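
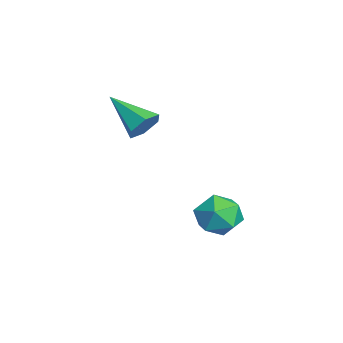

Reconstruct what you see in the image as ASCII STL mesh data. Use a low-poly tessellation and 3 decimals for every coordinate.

solid 
facet normal 0.616 0.607 -0.501
outer loop
vertex -1.732 1.351 1.34
vertex -2.26 1.348 0.687
vertex -2.341 1.928 1.29
endloop
endfacet
facet normal 0.096 0.186 0.978
outer loop
vertex -1.732 1.351 1.34
vertex -2.341 1.928 1.29
vertex -3.6 0.032 1.773
endloop
endfacet
facet normal 0.618 0.607 -0.501
outer loop
vertex -2.341 1.928 1.29
vertex -2.26 1.348 0.687
vertex -2.869 1.926 0.636
endloop
endfacet
facet normal -0.645 0.561 0.519
outer loop
vertex -2.341 1.928 1.29
vertex -2.869 1.926 0.636
vertex -3.6 0.032 1.773
endloop
endfacet
facet normal 0.618 0.607 -0.501
outer loop
vertex -2.869 1.926 0.636
vertex -2.26 1.348 0.687
vertex -2.788 1.346 0.033
endloop
endfacet
facet normal -0.937 0.181 -0.300
outer loop
vertex -2.869 1.926 0.636
vertex -2.788 1.346 0.033
vertex -3.6 0.032 1.773
endloop
endfacet
facet normal 0.618 0.607 -0.501
outer loop
vertex -2.788 1.346 0.033
vertex -2.26 1.348 0.687
vertex -2.18 0.769 0.084
endloop
endfacet
facet normal -0.488 -0.572 -0.660
outer loop
vertex -2.788 1.346 0.033
vertex -2.18 0.769 0.084
vertex -3.6 0.032 1.773
endloop
endfacet
facet normal 0.617 0.607 -0.501
outer loop
vertex -2.18 0.769 0.084
vertex -2.26 1.348 0.687
vertex -1.652 0.771 0.737
endloop
endfacet
facet normal 0.252 -0.947 -0.201
outer loop
vertex -2.18 0.769 0.084
vertex -1.652 0.771 0.737
vertex -3.6 0.032 1.773
endloop
endfacet
facet normal 0.617 0.607 -0.502
outer loop
vertex -1.652 0.771 0.737
vertex -2.26 1.348 0.687
vertex -1.732 1.351 1.34
endloop
endfacet
facet normal 0.544 -0.568 0.618
outer loop
vertex -1.652 0.771 0.737
vertex -1.732 1.351 1.34
vertex -3.6 0.032 1.773
endloop
endfacet
facet normal 0.331 0.128 0.935
outer loop
vertex 2.316 4.563 -1.385
vertex 1.782 3.674 -1.074
vertex 2.804 3.597 -1.425
endloop
endfacet
facet normal 0.799 0.385 0.462
outer loop
vertex 2.316 4.563 -1.385
vertex 2.804 3.597 -1.425
vertex 2.933 4.303 -2.236
endloop
endfacet
facet normal 0.468 0.881 0.070
outer loop
vertex 2.316 4.563 -1.385
vertex 2.933 4.303 -2.236
vertex 1.991 4.816 -2.387
endloop
endfacet
facet normal -0.205 0.931 0.302
outer loop
vertex 2.316 4.563 -1.385
vertex 1.991 4.816 -2.387
vertex 1.28 4.427 -1.669
endloop
endfacet
facet normal -0.290 0.467 0.835
outer loop
vertex 2.316 4.563 -1.385
vertex 1.28 4.427 -1.669
vertex 1.782 3.674 -1.074
endloop
endfacet
facet normal 0.988 -0.150 0.027
outer loop
vertex 2.933 4.303 -2.236
vertex 2.804 3.597 -1.425
vertex 2.78 3.253 -2.451
endloop
endfacet
facet normal 0.230 -0.564 0.793
outer loop
vertex 2.804 3.597 -1.425
vertex 1.782 3.674 -1.074
vertex 2.069 2.864 -1.733
endloop
endfacet
facet normal -0.774 -0.017 0.632
outer loop
vertex 1.782 3.674 -1.074
vertex 1.28 4.427 -1.669
vertex 1.127 3.377 -1.884
endloop
endfacet
facet normal -0.637 0.736 -0.232
outer loop
vertex 1.28 4.427 -1.669
vertex 1.991 4.816 -2.387
vertex 1.256 4.083 -2.695
endloop
endfacet
facet normal 0.453 0.654 -0.606
outer loop
vertex 1.991 4.816 -2.387
vertex 2.933 4.303 -2.236
vertex 2.278 4.006 -3.046
endloop
endfacet
facet normal 0.205 -0.931 -0.302
outer loop
vertex 1.744 3.117 -2.735
vertex 2.78 3.253 -2.451
vertex 2.069 2.864 -1.733
endloop
endfacet
facet normal -0.468 -0.881 -0.070
outer loop
vertex 1.744 3.117 -2.735
vertex 2.069 2.864 -1.733
vertex 1.127 3.377 -1.884
endloop
endfacet
facet normal -0.799 -0.385 -0.462
outer loop
vertex 1.744 3.117 -2.735
vertex 1.127 3.377 -1.884
vertex 1.256 4.083 -2.695
endloop
endfacet
facet normal -0.331 -0.128 -0.935
outer loop
vertex 1.744 3.117 -2.735
vertex 1.256 4.083 -2.695
vertex 2.278 4.006 -3.046
endloop
endfacet
facet normal 0.290 -0.467 -0.835
outer loop
vertex 1.744 3.117 -2.735
vertex 2.278 4.006 -3.046
vertex 2.78 3.253 -2.451
endloop
endfacet
facet normal 0.637 -0.736 0.232
outer loop
vertex 2.069 2.864 -1.733
vertex 2.78 3.253 -2.451
vertex 2.804 3.597 -1.425
endloop
endfacet
facet normal -0.453 -0.654 0.606
outer loop
vertex 1.127 3.377 -1.884
vertex 2.069 2.864 -1.733
vertex 1.782 3.674 -1.074
endloop
endfacet
facet normal -0.988 0.150 -0.027
outer loop
vertex 1.256 4.083 -2.695
vertex 1.127 3.377 -1.884
vertex 1.28 4.427 -1.669
endloop
endfacet
facet normal -0.230 0.564 -0.793
outer loop
vertex 2.278 4.006 -3.046
vertex 1.256 4.083 -2.695
vertex 1.991 4.816 -2.387
endloop
endfacet
facet normal 0.774 0.017 -0.632
outer loop
vertex 2.78 3.253 -2.451
vertex 2.278 4.006 -3.046
vertex 2.933 4.303 -2.236
endloop
endfacet

endsolid


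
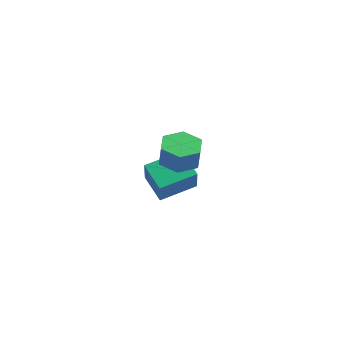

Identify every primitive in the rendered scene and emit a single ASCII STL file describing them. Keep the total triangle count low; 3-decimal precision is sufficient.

solid 
facet normal -0.217 0.098 -0.971
outer loop
vertex 2.196 -3.16 2.105
vertex 1.204 -3.399 2.303
vertex 1.516 -2.407 2.333
endloop
endfacet
facet normal 0.725 0.683 -0.094
outer loop
vertex 2.196 -3.16 2.105
vertex 1.516 -2.407 2.333
vertex 2.469 -3.283 3.318
endloop
endfacet
facet normal 0.725 0.683 -0.094
outer loop
vertex 2.469 -3.283 3.318
vertex 1.516 -2.407 2.333
vertex 1.789 -2.53 3.547
endloop
endfacet
facet normal 0.218 -0.098 0.971
outer loop
vertex 2.469 -3.283 3.318
vertex 1.789 -2.53 3.547
vertex 1.476 -3.521 3.517
endloop
endfacet
facet normal -0.218 0.098 -0.971
outer loop
vertex 1.516 -2.407 2.333
vertex 1.204 -3.399 2.303
vertex 0.524 -2.646 2.532
endloop
endfacet
facet normal -0.204 0.968 0.144
outer loop
vertex 1.516 -2.407 2.333
vertex 0.524 -2.646 2.532
vertex 1.789 -2.53 3.547
endloop
endfacet
facet normal -0.204 0.968 0.144
outer loop
vertex 1.789 -2.53 3.547
vertex 0.524 -2.646 2.532
vertex 0.796 -2.769 3.746
endloop
endfacet
facet normal 0.218 -0.098 0.971
outer loop
vertex 1.789 -2.53 3.547
vertex 0.796 -2.769 3.746
vertex 1.476 -3.521 3.517
endloop
endfacet
facet normal -0.218 0.098 -0.971
outer loop
vertex 0.524 -2.646 2.532
vertex 1.204 -3.399 2.303
vertex 0.211 -3.637 2.502
endloop
endfacet
facet normal -0.928 0.286 0.237
outer loop
vertex 0.524 -2.646 2.532
vertex 0.211 -3.637 2.502
vertex 0.796 -2.769 3.746
endloop
endfacet
facet normal -0.929 0.285 0.238
outer loop
vertex 0.796 -2.769 3.746
vertex 0.211 -3.637 2.502
vertex 0.484 -3.76 3.715
endloop
endfacet
facet normal 0.218 -0.099 0.971
outer loop
vertex 0.796 -2.769 3.746
vertex 0.484 -3.76 3.715
vertex 1.476 -3.521 3.517
endloop
endfacet
facet normal -0.218 0.098 -0.971
outer loop
vertex 0.211 -3.637 2.502
vertex 1.204 -3.399 2.303
vertex 0.891 -4.39 2.273
endloop
endfacet
facet normal -0.725 -0.683 0.094
outer loop
vertex 0.211 -3.637 2.502
vertex 0.891 -4.39 2.273
vertex 0.484 -3.76 3.715
endloop
endfacet
facet normal -0.725 -0.683 0.094
outer loop
vertex 0.484 -3.76 3.715
vertex 0.891 -4.39 2.273
vertex 1.164 -4.513 3.487
endloop
endfacet
facet normal 0.217 -0.098 0.971
outer loop
vertex 0.484 -3.76 3.715
vertex 1.164 -4.513 3.487
vertex 1.476 -3.521 3.517
endloop
endfacet
facet normal -0.218 0.098 -0.971
outer loop
vertex 0.891 -4.39 2.273
vertex 1.204 -3.399 2.303
vertex 1.884 -4.151 2.074
endloop
endfacet
facet normal 0.204 -0.968 -0.144
outer loop
vertex 0.891 -4.39 2.273
vertex 1.884 -4.151 2.074
vertex 1.164 -4.513 3.487
endloop
endfacet
facet normal 0.204 -0.968 -0.144
outer loop
vertex 1.164 -4.513 3.487
vertex 1.884 -4.151 2.074
vertex 2.156 -4.274 3.288
endloop
endfacet
facet normal 0.218 -0.098 0.971
outer loop
vertex 1.164 -4.513 3.487
vertex 2.156 -4.274 3.288
vertex 1.476 -3.521 3.517
endloop
endfacet
facet normal -0.218 0.099 -0.971
outer loop
vertex 1.884 -4.151 2.074
vertex 1.204 -3.399 2.303
vertex 2.196 -3.16 2.105
endloop
endfacet
facet normal 0.929 -0.285 -0.237
outer loop
vertex 1.884 -4.151 2.074
vertex 2.196 -3.16 2.105
vertex 2.156 -4.274 3.288
endloop
endfacet
facet normal 0.928 -0.286 -0.238
outer loop
vertex 2.156 -4.274 3.288
vertex 2.196 -3.16 2.105
vertex 2.469 -3.283 3.318
endloop
endfacet
facet normal 0.218 -0.098 0.971
outer loop
vertex 2.156 -4.274 3.288
vertex 2.469 -3.283 3.318
vertex 1.476 -3.521 3.517
endloop
endfacet
facet normal -0.429 0.402 -0.809
outer loop
vertex -5.004 0.022 -3.466
vertex -4.293 1.906 -2.906
vertex -3.581 -0.25 -4.356
endloop
endfacet
facet normal -0.340 -0.902 -0.268
outer loop
vertex -2.667 -1.106 -2.634
vertex -5.004 0.022 -3.466
vertex -3.581 -0.25 -4.356
endloop
endfacet
facet normal -0.429 0.402 -0.809
outer loop
vertex -3.581 -0.25 -4.356
vertex -4.293 1.906 -2.906
vertex -2.871 1.634 -3.796
endloop
endfacet
facet normal 0.837 -0.160 -0.524
outer loop
vertex -2.871 1.634 -3.796
vertex -2.667 -1.106 -2.634
vertex -3.581 -0.25 -4.356
endloop
endfacet
facet normal -0.837 0.160 0.524
outer loop
vertex -5.004 0.022 -3.466
vertex -3.379 1.05 -1.184
vertex -4.293 1.906 -2.906
endloop
endfacet
facet normal -0.340 -0.902 -0.268
outer loop
vertex -4.089 -0.834 -1.744
vertex -5.004 0.022 -3.466
vertex -2.667 -1.106 -2.634
endloop
endfacet
facet normal -0.837 0.160 0.524
outer loop
vertex -4.089 -0.834 -1.744
vertex -3.379 1.05 -1.184
vertex -5.004 0.022 -3.466
endloop
endfacet
facet normal 0.340 0.902 0.268
outer loop
vertex -4.293 1.906 -2.906
vertex -3.379 1.05 -1.184
vertex -2.871 1.634 -3.796
endloop
endfacet
facet normal 0.837 -0.160 -0.524
outer loop
vertex -1.956 0.778 -2.074
vertex -2.667 -1.106 -2.634
vertex -2.871 1.634 -3.796
endloop
endfacet
facet normal 0.340 0.902 0.268
outer loop
vertex -2.871 1.634 -3.796
vertex -3.379 1.05 -1.184
vertex -1.956 0.778 -2.074
endloop
endfacet
facet normal 0.429 -0.402 0.809
outer loop
vertex -1.956 0.778 -2.074
vertex -4.089 -0.834 -1.744
vertex -2.667 -1.106 -2.634
endloop
endfacet
facet normal 0.429 -0.402 0.809
outer loop
vertex -3.379 1.05 -1.184
vertex -4.089 -0.834 -1.744
vertex -1.956 0.778 -2.074
endloop
endfacet

endsolid


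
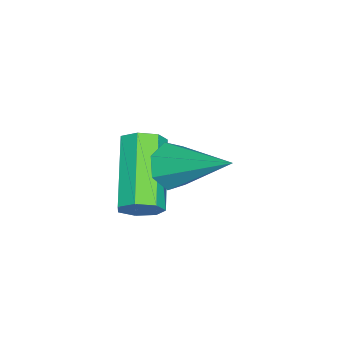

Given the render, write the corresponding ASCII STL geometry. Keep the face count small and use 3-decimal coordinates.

solid 
facet normal 0.822 0.233 -0.519
outer loop
vertex 2.218 0.314 -3.514
vertex 1.897 0.346 -4.008
vertex 2.02 0.774 -3.621
endloop
endfacet
facet normal 0.418 0.373 0.829
outer loop
vertex 2.218 0.314 -3.514
vertex 2.02 0.774 -3.621
vertex 0.484 -0.178 -2.418
endloop
endfacet
facet normal 0.418 0.373 0.829
outer loop
vertex 0.484 -0.178 -2.418
vertex 2.02 0.774 -3.621
vertex 0.286 0.282 -2.525
endloop
endfacet
facet normal -0.822 -0.233 0.519
outer loop
vertex 0.484 -0.178 -2.418
vertex 0.286 0.282 -2.525
vertex 0.163 -0.146 -2.912
endloop
endfacet
facet normal 0.822 0.234 -0.520
outer loop
vertex 2.02 0.774 -3.621
vertex 1.897 0.346 -4.008
vertex 1.729 0.912 -4.019
endloop
endfacet
facet normal -0.041 0.934 0.354
outer loop
vertex 2.02 0.774 -3.621
vertex 1.729 0.912 -4.019
vertex 0.286 0.282 -2.525
endloop
endfacet
facet normal -0.043 0.935 0.353
outer loop
vertex 0.286 0.282 -2.525
vertex 1.729 0.912 -4.019
vertex -0.005 0.419 -2.923
endloop
endfacet
facet normal -0.821 -0.234 0.520
outer loop
vertex 0.286 0.282 -2.525
vertex -0.005 0.419 -2.923
vertex 0.163 -0.146 -2.912
endloop
endfacet
facet normal 0.822 0.234 -0.519
outer loop
vertex 1.729 0.912 -4.019
vertex 1.897 0.346 -4.008
vertex 1.565 0.624 -4.409
endloop
endfacet
facet normal -0.470 0.793 -0.388
outer loop
vertex 1.729 0.912 -4.019
vertex 1.565 0.624 -4.409
vertex -0.005 0.419 -2.923
endloop
endfacet
facet normal -0.470 0.793 -0.388
outer loop
vertex -0.005 0.419 -2.923
vertex 1.565 0.624 -4.409
vertex -0.169 0.131 -3.313
endloop
endfacet
facet normal -0.822 -0.234 0.519
outer loop
vertex -0.005 0.419 -2.923
vertex -0.169 0.131 -3.313
vertex 0.163 -0.146 -2.912
endloop
endfacet
facet normal 0.822 0.234 -0.519
outer loop
vertex 1.565 0.624 -4.409
vertex 1.897 0.346 -4.008
vertex 1.651 0.127 -4.497
endloop
endfacet
facet normal -0.544 0.054 -0.837
outer loop
vertex 1.565 0.624 -4.409
vertex 1.651 0.127 -4.497
vertex -0.169 0.131 -3.313
endloop
endfacet
facet normal -0.544 0.055 -0.837
outer loop
vertex -0.169 0.131 -3.313
vertex 1.651 0.127 -4.497
vertex -0.084 -0.366 -3.401
endloop
endfacet
facet normal -0.822 -0.233 0.520
outer loop
vertex -0.169 0.131 -3.313
vertex -0.084 -0.366 -3.401
vertex 0.163 -0.146 -2.912
endloop
endfacet
facet normal 0.822 0.234 -0.519
outer loop
vertex 1.651 0.127 -4.497
vertex 1.897 0.346 -4.008
vertex 1.922 -0.205 -4.217
endloop
endfacet
facet normal -0.209 -0.725 -0.657
outer loop
vertex 1.651 0.127 -4.497
vertex 1.922 -0.205 -4.217
vertex -0.084 -0.366 -3.401
endloop
endfacet
facet normal -0.209 -0.725 -0.657
outer loop
vertex -0.084 -0.366 -3.401
vertex 1.922 -0.205 -4.217
vertex 0.188 -0.698 -3.121
endloop
endfacet
facet normal -0.821 -0.234 0.520
outer loop
vertex -0.084 -0.366 -3.401
vertex 0.188 -0.698 -3.121
vertex 0.163 -0.146 -2.912
endloop
endfacet
facet normal 0.822 0.234 -0.520
outer loop
vertex 1.922 -0.205 -4.217
vertex 1.897 0.346 -4.008
vertex 2.175 -0.121 -3.779
endloop
endfacet
facet normal 0.285 -0.958 0.019
outer loop
vertex 1.922 -0.205 -4.217
vertex 2.175 -0.121 -3.779
vertex 0.188 -0.698 -3.121
endloop
endfacet
facet normal 0.285 -0.958 0.020
outer loop
vertex 0.188 -0.698 -3.121
vertex 2.175 -0.121 -3.779
vertex 0.44 -0.614 -2.683
endloop
endfacet
facet normal -0.823 -0.233 0.518
outer loop
vertex 0.188 -0.698 -3.121
vertex 0.44 -0.614 -2.683
vertex 0.163 -0.146 -2.912
endloop
endfacet
facet normal 0.822 0.235 -0.519
outer loop
vertex 2.175 -0.121 -3.779
vertex 1.897 0.346 -4.008
vertex 2.218 0.314 -3.514
endloop
endfacet
facet normal 0.563 -0.470 0.680
outer loop
vertex 2.175 -0.121 -3.779
vertex 2.218 0.314 -3.514
vertex 0.44 -0.614 -2.683
endloop
endfacet
facet normal 0.563 -0.470 0.680
outer loop
vertex 0.44 -0.614 -2.683
vertex 2.218 0.314 -3.514
vertex 0.484 -0.178 -2.418
endloop
endfacet
facet normal -0.822 -0.233 0.519
outer loop
vertex 0.44 -0.614 -2.683
vertex 0.484 -0.178 -2.418
vertex 0.163 -0.146 -2.912
endloop
endfacet
facet normal -0.301 -0.808 -0.506
outer loop
vertex 3.036 1.365 -2.028
vertex 2.535 1.287 -1.605
vertex 2.55 1.633 -2.167
endloop
endfacet
facet normal 0.502 0.575 -0.646
outer loop
vertex 3.036 1.365 -2.028
vertex 2.55 1.633 -2.167
vertex 3.125 2.873 -0.615
endloop
endfacet
facet normal -0.301 -0.808 -0.506
outer loop
vertex 2.55 1.633 -2.167
vertex 2.535 1.287 -1.605
vertex 2.052 1.641 -1.883
endloop
endfacet
facet normal -0.289 0.797 -0.530
outer loop
vertex 2.55 1.633 -2.167
vertex 2.052 1.641 -1.883
vertex 3.125 2.873 -0.615
endloop
endfacet
facet normal -0.301 -0.808 -0.506
outer loop
vertex 2.052 1.641 -1.883
vertex 2.535 1.287 -1.605
vertex 1.919 1.382 -1.39
endloop
endfacet
facet normal -0.798 0.595 0.097
outer loop
vertex 2.052 1.641 -1.883
vertex 1.919 1.382 -1.39
vertex 3.125 2.873 -0.615
endloop
endfacet
facet normal -0.301 -0.808 -0.506
outer loop
vertex 1.919 1.382 -1.39
vertex 2.535 1.287 -1.605
vertex 2.249 1.052 -1.059
endloop
endfacet
facet normal -0.639 0.122 0.759
outer loop
vertex 1.919 1.382 -1.39
vertex 2.249 1.052 -1.059
vertex 3.125 2.873 -0.615
endloop
endfacet
facet normal -0.300 -0.809 -0.505
outer loop
vertex 2.249 1.052 -1.059
vertex 2.535 1.287 -1.605
vertex 2.796 0.899 -1.139
endloop
endfacet
facet normal 0.066 -0.266 0.962
outer loop
vertex 2.249 1.052 -1.059
vertex 2.796 0.899 -1.139
vertex 3.125 2.873 -0.615
endloop
endfacet
facet normal -0.299 -0.809 -0.506
outer loop
vertex 2.796 0.899 -1.139
vertex 2.535 1.287 -1.605
vertex 3.146 1.039 -1.57
endloop
endfacet
facet normal 0.788 -0.277 0.550
outer loop
vertex 2.796 0.899 -1.139
vertex 3.146 1.039 -1.57
vertex 3.125 2.873 -0.615
endloop
endfacet
facet normal -0.300 -0.810 -0.504
outer loop
vertex 3.146 1.039 -1.57
vertex 2.535 1.287 -1.605
vertex 3.036 1.365 -2.028
endloop
endfacet
facet normal 0.981 0.098 -0.166
outer loop
vertex 3.146 1.039 -1.57
vertex 3.036 1.365 -2.028
vertex 3.125 2.873 -0.615
endloop
endfacet

endsolid


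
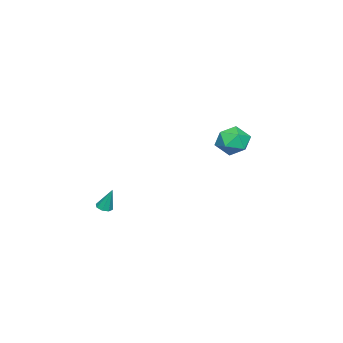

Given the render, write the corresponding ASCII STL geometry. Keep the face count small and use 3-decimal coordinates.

solid 
facet normal -0.019 -0.350 -0.937
outer loop
vertex 4.433 -0.968 -1.436
vertex 3.946 -1.07 -1.388
vertex 4.211 -0.675 -1.541
endloop
endfacet
facet normal 0.783 0.618 0.070
outer loop
vertex 4.433 -0.968 -1.436
vertex 4.211 -0.675 -1.541
vertex 3.974 -0.55 0.008
endloop
endfacet
facet normal -0.020 -0.349 -0.937
outer loop
vertex 4.211 -0.675 -1.541
vertex 3.946 -1.07 -1.388
vertex 3.833 -0.613 -1.556
endloop
endfacet
facet normal 0.164 0.985 -0.054
outer loop
vertex 4.211 -0.675 -1.541
vertex 3.833 -0.613 -1.556
vertex 3.974 -0.55 0.008
endloop
endfacet
facet normal -0.018 -0.349 -0.937
outer loop
vertex 3.833 -0.613 -1.556
vertex 3.946 -1.07 -1.388
vertex 3.522 -0.82 -1.473
endloop
endfacet
facet normal -0.551 0.834 0.016
outer loop
vertex 3.833 -0.613 -1.556
vertex 3.522 -0.82 -1.473
vertex 3.974 -0.55 0.008
endloop
endfacet
facet normal -0.018 -0.350 -0.937
outer loop
vertex 3.522 -0.82 -1.473
vertex 3.946 -1.07 -1.388
vertex 3.459 -1.173 -1.34
endloop
endfacet
facet normal -0.936 0.257 0.239
outer loop
vertex 3.522 -0.82 -1.473
vertex 3.459 -1.173 -1.34
vertex 3.974 -0.55 0.008
endloop
endfacet
facet normal -0.018 -0.350 -0.937
outer loop
vertex 3.459 -1.173 -1.34
vertex 3.946 -1.07 -1.388
vertex 3.682 -1.466 -1.235
endloop
endfacet
facet normal -0.771 -0.413 0.485
outer loop
vertex 3.459 -1.173 -1.34
vertex 3.682 -1.466 -1.235
vertex 3.974 -0.55 0.008
endloop
endfacet
facet normal -0.019 -0.349 -0.937
outer loop
vertex 3.682 -1.466 -1.235
vertex 3.946 -1.07 -1.388
vertex 4.059 -1.527 -1.22
endloop
endfacet
facet normal -0.150 -0.779 0.609
outer loop
vertex 3.682 -1.466 -1.235
vertex 4.059 -1.527 -1.22
vertex 3.974 -0.55 0.008
endloop
endfacet
facet normal -0.019 -0.349 -0.937
outer loop
vertex 4.059 -1.527 -1.22
vertex 3.946 -1.07 -1.388
vertex 4.371 -1.321 -1.303
endloop
endfacet
facet normal 0.559 -0.629 0.540
outer loop
vertex 4.059 -1.527 -1.22
vertex 4.371 -1.321 -1.303
vertex 3.974 -0.55 0.008
endloop
endfacet
facet normal -0.019 -0.350 -0.937
outer loop
vertex 4.371 -1.321 -1.303
vertex 3.946 -1.07 -1.388
vertex 4.433 -0.968 -1.436
endloop
endfacet
facet normal 0.948 -0.048 0.315
outer loop
vertex 4.371 -1.321 -1.303
vertex 4.433 -0.968 -1.436
vertex 3.974 -0.55 0.008
endloop
endfacet
facet normal -0.170 0.574 0.801
outer loop
vertex -4.268 4.066 1.763
vertex -4.249 3.145 2.427
vertex -3.29 3.717 2.221
endloop
endfacet
facet normal 0.192 0.934 0.302
outer loop
vertex -4.268 4.066 1.763
vertex -3.29 3.717 2.221
vertex -3.317 4.071 1.143
endloop
endfacet
facet normal -0.197 0.935 -0.295
outer loop
vertex -4.268 4.066 1.763
vertex -3.317 4.071 1.143
vertex -4.294 3.719 0.682
endloop
endfacet
facet normal -0.800 0.576 -0.166
outer loop
vertex -4.268 4.066 1.763
vertex -4.294 3.719 0.682
vertex -4.87 3.147 1.476
endloop
endfacet
facet normal -0.783 0.353 0.512
outer loop
vertex -4.268 4.066 1.763
vertex -4.87 3.147 1.476
vertex -4.249 3.145 2.427
endloop
endfacet
facet normal 0.797 0.579 0.170
outer loop
vertex -3.317 4.071 1.143
vertex -3.29 3.717 2.221
vertex -2.71 3.153 1.424
endloop
endfacet
facet normal 0.211 -0.002 0.977
outer loop
vertex -3.29 3.717 2.221
vertex -4.249 3.145 2.427
vertex -3.286 2.581 2.218
endloop
endfacet
facet normal -0.781 -0.361 0.509
outer loop
vertex -4.249 3.145 2.427
vertex -4.87 3.147 1.476
vertex -4.263 2.229 1.757
endloop
endfacet
facet normal -0.809 -0.001 -0.588
outer loop
vertex -4.87 3.147 1.476
vertex -4.294 3.719 0.682
vertex -4.29 2.583 0.679
endloop
endfacet
facet normal 0.167 0.580 -0.797
outer loop
vertex -4.294 3.719 0.682
vertex -3.317 4.071 1.143
vertex -3.331 3.155 0.473
endloop
endfacet
facet normal 0.800 -0.576 0.166
outer loop
vertex -3.312 2.234 1.137
vertex -2.71 3.153 1.424
vertex -3.286 2.581 2.218
endloop
endfacet
facet normal 0.197 -0.935 0.295
outer loop
vertex -3.312 2.234 1.137
vertex -3.286 2.581 2.218
vertex -4.263 2.229 1.757
endloop
endfacet
facet normal -0.192 -0.934 -0.302
outer loop
vertex -3.312 2.234 1.137
vertex -4.263 2.229 1.757
vertex -4.29 2.583 0.679
endloop
endfacet
facet normal 0.170 -0.574 -0.801
outer loop
vertex -3.312 2.234 1.137
vertex -4.29 2.583 0.679
vertex -3.331 3.155 0.473
endloop
endfacet
facet normal 0.783 -0.353 -0.512
outer loop
vertex -3.312 2.234 1.137
vertex -3.331 3.155 0.473
vertex -2.71 3.153 1.424
endloop
endfacet
facet normal 0.809 0.001 0.588
outer loop
vertex -3.286 2.581 2.218
vertex -2.71 3.153 1.424
vertex -3.29 3.717 2.221
endloop
endfacet
facet normal -0.167 -0.580 0.797
outer loop
vertex -4.263 2.229 1.757
vertex -3.286 2.581 2.218
vertex -4.249 3.145 2.427
endloop
endfacet
facet normal -0.797 -0.579 -0.170
outer loop
vertex -4.29 2.583 0.679
vertex -4.263 2.229 1.757
vertex -4.87 3.147 1.476
endloop
endfacet
facet normal -0.211 0.002 -0.977
outer loop
vertex -3.331 3.155 0.473
vertex -4.29 2.583 0.679
vertex -4.294 3.719 0.682
endloop
endfacet
facet normal 0.781 0.361 -0.509
outer loop
vertex -2.71 3.153 1.424
vertex -3.331 3.155 0.473
vertex -3.317 4.071 1.143
endloop
endfacet

endsolid


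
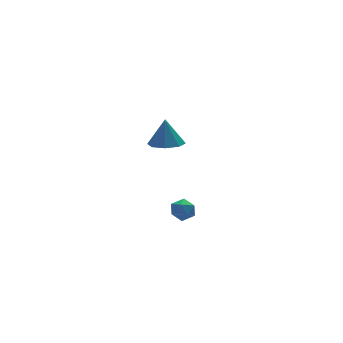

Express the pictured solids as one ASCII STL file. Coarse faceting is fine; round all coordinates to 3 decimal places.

solid 
facet normal -0.288 0.283 0.915
outer loop
vertex -0.846 -2.912 1.418
vertex -0.62 -3.558 1.689
vertex -0.155 -2.988 1.659
endloop
endfacet
facet normal -0.090 0.846 0.525
outer loop
vertex -0.846 -2.912 1.418
vertex -0.155 -2.988 1.659
vertex -0.289 -2.617 1.038
endloop
endfacet
facet normal -0.499 0.865 -0.060
outer loop
vertex -0.846 -2.912 1.418
vertex -0.289 -2.617 1.038
vertex -0.837 -2.958 0.684
endloop
endfacet
facet normal -0.950 0.312 -0.031
outer loop
vertex -0.846 -2.912 1.418
vertex -0.837 -2.958 0.684
vertex -1.041 -3.539 1.086
endloop
endfacet
facet normal -0.820 -0.047 0.571
outer loop
vertex -0.846 -2.912 1.418
vertex -1.041 -3.539 1.086
vertex -0.62 -3.558 1.689
endloop
endfacet
facet normal 0.586 0.745 0.319
outer loop
vertex -0.289 -2.617 1.038
vertex -0.155 -2.988 1.659
vertex 0.281 -3.081 1.074
endloop
endfacet
facet normal 0.265 -0.167 0.950
outer loop
vertex -0.155 -2.988 1.659
vertex -0.62 -3.558 1.689
vertex 0.077 -3.662 1.476
endloop
endfacet
facet normal -0.595 -0.701 0.393
outer loop
vertex -0.62 -3.558 1.689
vertex -1.041 -3.539 1.086
vertex -0.471 -4.003 1.122
endloop
endfacet
facet normal -0.805 -0.119 -0.581
outer loop
vertex -1.041 -3.539 1.086
vertex -0.837 -2.958 0.684
vertex -0.605 -3.632 0.501
endloop
endfacet
facet normal -0.076 0.775 -0.628
outer loop
vertex -0.837 -2.958 0.684
vertex -0.289 -2.617 1.038
vertex -0.14 -3.062 0.471
endloop
endfacet
facet normal 0.950 -0.312 0.031
outer loop
vertex 0.086 -3.708 0.742
vertex 0.281 -3.081 1.074
vertex 0.077 -3.662 1.476
endloop
endfacet
facet normal 0.499 -0.865 0.060
outer loop
vertex 0.086 -3.708 0.742
vertex 0.077 -3.662 1.476
vertex -0.471 -4.003 1.122
endloop
endfacet
facet normal 0.090 -0.846 -0.525
outer loop
vertex 0.086 -3.708 0.742
vertex -0.471 -4.003 1.122
vertex -0.605 -3.632 0.501
endloop
endfacet
facet normal 0.288 -0.283 -0.915
outer loop
vertex 0.086 -3.708 0.742
vertex -0.605 -3.632 0.501
vertex -0.14 -3.062 0.471
endloop
endfacet
facet normal 0.820 0.047 -0.571
outer loop
vertex 0.086 -3.708 0.742
vertex -0.14 -3.062 0.471
vertex 0.281 -3.081 1.074
endloop
endfacet
facet normal 0.805 0.119 0.581
outer loop
vertex 0.077 -3.662 1.476
vertex 0.281 -3.081 1.074
vertex -0.155 -2.988 1.659
endloop
endfacet
facet normal 0.076 -0.775 0.628
outer loop
vertex -0.471 -4.003 1.122
vertex 0.077 -3.662 1.476
vertex -0.62 -3.558 1.689
endloop
endfacet
facet normal -0.586 -0.745 -0.319
outer loop
vertex -0.605 -3.632 0.501
vertex -0.471 -4.003 1.122
vertex -1.041 -3.539 1.086
endloop
endfacet
facet normal -0.265 0.167 -0.950
outer loop
vertex -0.14 -3.062 0.471
vertex -0.605 -3.632 0.501
vertex -0.837 -2.958 0.684
endloop
endfacet
facet normal 0.595 0.701 -0.393
outer loop
vertex 0.281 -3.081 1.074
vertex -0.14 -3.062 0.471
vertex -0.289 -2.617 1.038
endloop
endfacet
facet normal -0.073 -0.232 -0.970
outer loop
vertex 2.786 4.659 1.19
vertex 2.268 3.791 1.436
vertex 1.999 4.772 1.222
endloop
endfacet
facet normal 0.148 0.953 0.264
outer loop
vertex 2.786 4.659 1.19
vertex 1.999 4.772 1.222
vertex 2.392 4.189 3.104
endloop
endfacet
facet normal -0.071 -0.231 -0.970
outer loop
vertex 1.999 4.772 1.222
vertex 2.268 3.791 1.436
vertex 1.369 4.311 1.378
endloop
endfacet
facet normal -0.495 0.795 0.350
outer loop
vertex 1.999 4.772 1.222
vertex 1.369 4.311 1.378
vertex 2.392 4.189 3.104
endloop
endfacet
facet normal -0.071 -0.231 -0.970
outer loop
vertex 1.369 4.311 1.378
vertex 2.268 3.791 1.436
vertex 1.267 3.545 1.568
endloop
endfacet
facet normal -0.828 0.236 0.508
outer loop
vertex 1.369 4.311 1.378
vertex 1.267 3.545 1.568
vertex 2.392 4.189 3.104
endloop
endfacet
facet normal -0.071 -0.232 -0.970
outer loop
vertex 1.267 3.545 1.568
vertex 2.268 3.791 1.436
vertex 1.751 2.923 1.681
endloop
endfacet
facet normal -0.656 -0.393 0.645
outer loop
vertex 1.267 3.545 1.568
vertex 1.751 2.923 1.681
vertex 2.392 4.189 3.104
endloop
endfacet
facet normal -0.071 -0.231 -0.970
outer loop
vertex 1.751 2.923 1.681
vertex 2.268 3.791 1.436
vertex 2.538 2.81 1.65
endloop
endfacet
facet normal -0.078 -0.727 0.682
outer loop
vertex 1.751 2.923 1.681
vertex 2.538 2.81 1.65
vertex 2.392 4.189 3.104
endloop
endfacet
facet normal -0.072 -0.232 -0.970
outer loop
vertex 2.538 2.81 1.65
vertex 2.268 3.791 1.436
vertex 3.167 3.271 1.493
endloop
endfacet
facet normal 0.566 -0.569 0.597
outer loop
vertex 2.538 2.81 1.65
vertex 3.167 3.271 1.493
vertex 2.392 4.189 3.104
endloop
endfacet
facet normal -0.072 -0.231 -0.970
outer loop
vertex 3.167 3.271 1.493
vertex 2.268 3.791 1.436
vertex 3.27 4.037 1.303
endloop
endfacet
facet normal 0.898 -0.012 0.439
outer loop
vertex 3.167 3.271 1.493
vertex 3.27 4.037 1.303
vertex 2.392 4.189 3.104
endloop
endfacet
facet normal -0.072 -0.232 -0.970
outer loop
vertex 3.27 4.037 1.303
vertex 2.268 3.791 1.436
vertex 2.786 4.659 1.19
endloop
endfacet
facet normal 0.725 0.619 0.301
outer loop
vertex 3.27 4.037 1.303
vertex 2.786 4.659 1.19
vertex 2.392 4.189 3.104
endloop
endfacet

endsolid


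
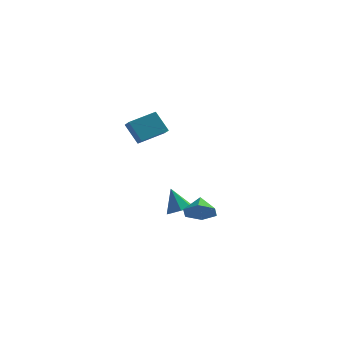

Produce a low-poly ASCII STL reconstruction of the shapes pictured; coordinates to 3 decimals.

solid 
facet normal -0.540 0.195 0.819
outer loop
vertex 0.433 -4.069 4.477
vertex 1.704 -2.91 5.039
vertex -0.022 -3.341 4.004
endloop
endfacet
facet normal -0.702 -0.641 -0.310
outer loop
vertex 0.836 -3.65 2.701
vertex 0.433 -4.069 4.477
vertex -0.022 -3.341 4.004
endloop
endfacet
facet normal -0.540 0.195 0.819
outer loop
vertex -0.022 -3.341 4.004
vertex 1.704 -2.91 5.039
vertex 1.249 -2.182 4.566
endloop
endfacet
facet normal -0.464 0.743 -0.482
outer loop
vertex 1.249 -2.182 4.566
vertex 0.836 -3.65 2.701
vertex -0.022 -3.341 4.004
endloop
endfacet
facet normal 0.464 -0.743 0.482
outer loop
vertex 0.433 -4.069 4.477
vertex 2.562 -3.219 3.736
vertex 1.704 -2.91 5.039
endloop
endfacet
facet normal -0.702 -0.641 -0.310
outer loop
vertex 1.291 -4.378 3.174
vertex 0.433 -4.069 4.477
vertex 0.836 -3.65 2.701
endloop
endfacet
facet normal 0.464 -0.743 0.482
outer loop
vertex 1.291 -4.378 3.174
vertex 2.562 -3.219 3.736
vertex 0.433 -4.069 4.477
endloop
endfacet
facet normal 0.702 0.641 0.310
outer loop
vertex 1.704 -2.91 5.039
vertex 2.562 -3.219 3.736
vertex 1.249 -2.182 4.566
endloop
endfacet
facet normal -0.464 0.743 -0.482
outer loop
vertex 2.107 -2.491 3.263
vertex 0.836 -3.65 2.701
vertex 1.249 -2.182 4.566
endloop
endfacet
facet normal 0.702 0.641 0.310
outer loop
vertex 1.249 -2.182 4.566
vertex 2.562 -3.219 3.736
vertex 2.107 -2.491 3.263
endloop
endfacet
facet normal 0.540 -0.195 -0.819
outer loop
vertex 2.107 -2.491 3.263
vertex 1.291 -4.378 3.174
vertex 0.836 -3.65 2.701
endloop
endfacet
facet normal 0.540 -0.195 -0.819
outer loop
vertex 2.562 -3.219 3.736
vertex 1.291 -4.378 3.174
vertex 2.107 -2.491 3.263
endloop
endfacet
facet normal 0.408 -0.234 -0.883
outer loop
vertex 2.782 1.885 -4.222
vertex 2.059 1.368 -4.419
vertex 2.189 2.252 -4.593
endloop
endfacet
facet normal 0.306 0.874 0.377
outer loop
vertex 2.782 1.885 -4.222
vertex 2.189 2.252 -4.593
vertex 1.321 1.792 -2.821
endloop
endfacet
facet normal 0.407 -0.234 -0.883
outer loop
vertex 2.189 2.252 -4.593
vertex 2.059 1.368 -4.419
vertex 1.498 1.954 -4.833
endloop
endfacet
facet normal -0.407 0.913 0.038
outer loop
vertex 2.189 2.252 -4.593
vertex 1.498 1.954 -4.833
vertex 1.321 1.792 -2.821
endloop
endfacet
facet normal 0.407 -0.234 -0.883
outer loop
vertex 1.498 1.954 -4.833
vertex 2.059 1.368 -4.419
vertex 1.229 1.215 -4.761
endloop
endfacet
facet normal -0.940 0.337 -0.056
outer loop
vertex 1.498 1.954 -4.833
vertex 1.229 1.215 -4.761
vertex 1.321 1.792 -2.821
endloop
endfacet
facet normal 0.407 -0.234 -0.883
outer loop
vertex 1.229 1.215 -4.761
vertex 2.059 1.368 -4.419
vertex 1.585 0.592 -4.432
endloop
endfacet
facet normal -0.891 -0.421 0.167
outer loop
vertex 1.229 1.215 -4.761
vertex 1.585 0.592 -4.432
vertex 1.321 1.792 -2.821
endloop
endfacet
facet normal 0.407 -0.234 -0.883
outer loop
vertex 1.585 0.592 -4.432
vertex 2.059 1.368 -4.419
vertex 2.297 0.553 -4.093
endloop
endfacet
facet normal -0.299 -0.788 0.538
outer loop
vertex 1.585 0.592 -4.432
vertex 2.297 0.553 -4.093
vertex 1.321 1.792 -2.821
endloop
endfacet
facet normal 0.407 -0.234 -0.883
outer loop
vertex 2.297 0.553 -4.093
vertex 2.059 1.368 -4.419
vertex 2.83 1.129 -4.0
endloop
endfacet
facet normal 0.393 -0.489 0.778
outer loop
vertex 2.297 0.553 -4.093
vertex 2.83 1.129 -4.0
vertex 1.321 1.792 -2.821
endloop
endfacet
facet normal 0.407 -0.233 -0.883
outer loop
vertex 2.83 1.129 -4.0
vertex 2.059 1.368 -4.419
vertex 2.782 1.885 -4.222
endloop
endfacet
facet normal 0.662 0.250 0.707
outer loop
vertex 2.83 1.129 -4.0
vertex 2.782 1.885 -4.222
vertex 1.321 1.792 -2.821
endloop
endfacet
facet normal 0.184 -0.771 -0.610
outer loop
vertex 4.86 -1.366 -2.931
vertex 3.916 -1.198 -3.428
vertex 4.808 -0.705 -3.783
endloop
endfacet
facet normal 0.707 0.579 0.406
outer loop
vertex 4.86 -1.366 -2.931
vertex 4.808 -0.705 -3.783
vertex 3.664 -0.142 -2.592
endloop
endfacet
facet normal 0.184 -0.771 -0.610
outer loop
vertex 4.808 -0.705 -3.783
vertex 3.916 -1.198 -3.428
vertex 3.864 -0.537 -4.28
endloop
endfacet
facet normal 0.268 0.945 -0.189
outer loop
vertex 4.808 -0.705 -3.783
vertex 3.864 -0.537 -4.28
vertex 3.664 -0.142 -2.592
endloop
endfacet
facet normal 0.183 -0.771 -0.610
outer loop
vertex 3.864 -0.537 -4.28
vertex 3.916 -1.198 -3.428
vertex 2.972 -1.03 -3.924
endloop
endfacet
facet normal -0.543 0.801 -0.252
outer loop
vertex 3.864 -0.537 -4.28
vertex 2.972 -1.03 -3.924
vertex 3.664 -0.142 -2.592
endloop
endfacet
facet normal 0.183 -0.771 -0.610
outer loop
vertex 2.972 -1.03 -3.924
vertex 3.916 -1.198 -3.428
vertex 3.023 -1.692 -3.072
endloop
endfacet
facet normal -0.914 0.291 0.281
outer loop
vertex 2.972 -1.03 -3.924
vertex 3.023 -1.692 -3.072
vertex 3.664 -0.142 -2.592
endloop
endfacet
facet normal 0.184 -0.771 -0.610
outer loop
vertex 3.023 -1.692 -3.072
vertex 3.916 -1.198 -3.428
vertex 3.967 -1.86 -2.575
endloop
endfacet
facet normal -0.475 -0.075 0.877
outer loop
vertex 3.023 -1.692 -3.072
vertex 3.967 -1.86 -2.575
vertex 3.664 -0.142 -2.592
endloop
endfacet
facet normal 0.184 -0.771 -0.610
outer loop
vertex 3.967 -1.86 -2.575
vertex 3.916 -1.198 -3.428
vertex 4.86 -1.366 -2.931
endloop
endfacet
facet normal 0.336 0.069 0.939
outer loop
vertex 3.967 -1.86 -2.575
vertex 4.86 -1.366 -2.931
vertex 3.664 -0.142 -2.592
endloop
endfacet

endsolid


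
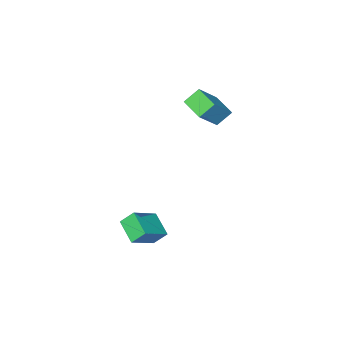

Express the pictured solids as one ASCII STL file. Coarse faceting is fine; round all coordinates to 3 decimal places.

solid 
facet normal -0.509 0.473 0.719
outer loop
vertex 0.699 -0.521 -3.449
vertex 2.043 -0.53 -2.491
vertex 1.059 0.616 -3.942
endloop
endfacet
facet normal -0.814 0.006 -0.580
outer loop
vertex 1.517 0.19 -4.589
vertex 0.699 -0.521 -3.449
vertex 1.059 0.616 -3.942
endloop
endfacet
facet normal -0.510 0.473 0.719
outer loop
vertex 1.059 0.616 -3.942
vertex 2.043 -0.53 -2.491
vertex 2.402 0.607 -2.984
endloop
endfacet
facet normal 0.279 0.881 -0.383
outer loop
vertex 2.402 0.607 -2.984
vertex 1.517 0.19 -4.589
vertex 1.059 0.616 -3.942
endloop
endfacet
facet normal -0.279 -0.881 0.383
outer loop
vertex 0.699 -0.521 -3.449
vertex 2.501 -0.956 -3.138
vertex 2.043 -0.53 -2.491
endloop
endfacet
facet normal -0.814 0.005 -0.581
outer loop
vertex 1.158 -0.947 -4.096
vertex 0.699 -0.521 -3.449
vertex 1.517 0.19 -4.589
endloop
endfacet
facet normal -0.279 -0.881 0.382
outer loop
vertex 1.158 -0.947 -4.096
vertex 2.501 -0.956 -3.138
vertex 0.699 -0.521 -3.449
endloop
endfacet
facet normal 0.814 -0.006 0.580
outer loop
vertex 2.043 -0.53 -2.491
vertex 2.501 -0.956 -3.138
vertex 2.402 0.607 -2.984
endloop
endfacet
facet normal 0.279 0.881 -0.382
outer loop
vertex 2.861 0.181 -3.631
vertex 1.517 0.19 -4.589
vertex 2.402 0.607 -2.984
endloop
endfacet
facet normal 0.814 -0.006 0.581
outer loop
vertex 2.402 0.607 -2.984
vertex 2.501 -0.956 -3.138
vertex 2.861 0.181 -3.631
endloop
endfacet
facet normal 0.509 -0.473 -0.719
outer loop
vertex 2.861 0.181 -3.631
vertex 1.158 -0.947 -4.096
vertex 1.517 0.19 -4.589
endloop
endfacet
facet normal 0.510 -0.473 -0.719
outer loop
vertex 2.501 -0.956 -3.138
vertex 1.158 -0.947 -4.096
vertex 2.861 0.181 -3.631
endloop
endfacet
facet normal -0.720 0.258 0.644
outer loop
vertex -2.737 -1.269 2.985
vertex -2.539 -0.072 2.726
vertex -3.966 -1.355 1.645
endloop
endfacet
facet normal -0.160 -0.965 0.208
outer loop
vertex -3.261 -1.608 1.014
vertex -2.737 -1.269 2.985
vertex -3.966 -1.355 1.645
endloop
endfacet
facet normal -0.720 0.258 0.645
outer loop
vertex -3.966 -1.355 1.645
vertex -2.539 -0.072 2.726
vertex -3.769 -0.159 1.387
endloop
endfacet
facet normal -0.676 -0.047 -0.736
outer loop
vertex -3.769 -0.159 1.387
vertex -3.261 -1.608 1.014
vertex -3.966 -1.355 1.645
endloop
endfacet
facet normal 0.676 0.047 0.736
outer loop
vertex -2.737 -1.269 2.985
vertex -1.834 -0.325 2.095
vertex -2.539 -0.072 2.726
endloop
endfacet
facet normal -0.158 -0.965 0.208
outer loop
vertex -2.031 -1.521 2.353
vertex -2.737 -1.269 2.985
vertex -3.261 -1.608 1.014
endloop
endfacet
facet normal 0.676 0.047 0.736
outer loop
vertex -2.031 -1.521 2.353
vertex -1.834 -0.325 2.095
vertex -2.737 -1.269 2.985
endloop
endfacet
facet normal 0.159 0.965 -0.209
outer loop
vertex -2.539 -0.072 2.726
vertex -1.834 -0.325 2.095
vertex -3.769 -0.159 1.387
endloop
endfacet
facet normal -0.676 -0.047 -0.736
outer loop
vertex -3.063 -0.411 0.755
vertex -3.261 -1.608 1.014
vertex -3.769 -0.159 1.387
endloop
endfacet
facet normal 0.159 0.965 -0.208
outer loop
vertex -3.769 -0.159 1.387
vertex -1.834 -0.325 2.095
vertex -3.063 -0.411 0.755
endloop
endfacet
facet normal 0.720 -0.258 -0.644
outer loop
vertex -3.063 -0.411 0.755
vertex -2.031 -1.521 2.353
vertex -3.261 -1.608 1.014
endloop
endfacet
facet normal 0.720 -0.258 -0.644
outer loop
vertex -1.834 -0.325 2.095
vertex -2.031 -1.521 2.353
vertex -3.063 -0.411 0.755
endloop
endfacet

endsolid


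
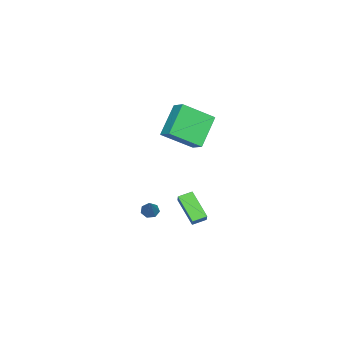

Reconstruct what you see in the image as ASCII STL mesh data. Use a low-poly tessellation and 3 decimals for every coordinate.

solid 
facet normal -0.670 -0.249 -0.700
outer loop
vertex 1.81 -3.768 -4.441
vertex 1.538 -3.351 -4.329
vertex 1.914 -3.404 -4.67
endloop
endfacet
facet normal 0.854 -0.429 -0.294
outer loop
vertex 1.81 -3.768 -4.441
vertex 1.914 -3.404 -4.67
vertex 2.682 -2.929 -3.131
endloop
endfacet
facet normal -0.670 -0.247 -0.700
outer loop
vertex 1.914 -3.404 -4.67
vertex 1.538 -3.351 -4.329
vertex 1.736 -3.0 -4.642
endloop
endfacet
facet normal 0.777 0.377 -0.504
outer loop
vertex 1.914 -3.404 -4.67
vertex 1.736 -3.0 -4.642
vertex 2.682 -2.929 -3.131
endloop
endfacet
facet normal -0.669 -0.248 -0.701
outer loop
vertex 1.736 -3.0 -4.642
vertex 1.538 -3.351 -4.329
vertex 1.409 -2.861 -4.379
endloop
endfacet
facet normal 0.245 0.949 -0.198
outer loop
vertex 1.736 -3.0 -4.642
vertex 1.409 -2.861 -4.379
vertex 2.682 -2.929 -3.131
endloop
endfacet
facet normal -0.668 -0.247 -0.702
outer loop
vertex 1.409 -2.861 -4.379
vertex 1.538 -3.351 -4.329
vertex 1.179 -3.091 -4.079
endloop
endfacet
facet normal -0.340 0.854 0.394
outer loop
vertex 1.409 -2.861 -4.379
vertex 1.179 -3.091 -4.079
vertex 2.682 -2.929 -3.131
endloop
endfacet
facet normal -0.668 -0.249 -0.701
outer loop
vertex 1.179 -3.091 -4.079
vertex 1.538 -3.351 -4.329
vertex 1.22 -3.517 -3.967
endloop
endfacet
facet normal -0.539 0.165 0.826
outer loop
vertex 1.179 -3.091 -4.079
vertex 1.22 -3.517 -3.967
vertex 2.682 -2.929 -3.131
endloop
endfacet
facet normal -0.670 -0.245 -0.701
outer loop
vertex 1.22 -3.517 -3.967
vertex 1.538 -3.351 -4.329
vertex 1.5 -3.819 -4.129
endloop
endfacet
facet normal -0.201 -0.601 0.774
outer loop
vertex 1.22 -3.517 -3.967
vertex 1.5 -3.819 -4.129
vertex 2.682 -2.929 -3.131
endloop
endfacet
facet normal -0.667 -0.246 -0.703
outer loop
vertex 1.5 -3.819 -4.129
vertex 1.538 -3.351 -4.329
vertex 1.81 -3.768 -4.441
endloop
endfacet
facet normal 0.419 -0.865 0.275
outer loop
vertex 1.5 -3.819 -4.129
vertex 1.81 -3.768 -4.441
vertex 2.682 -2.929 -3.131
endloop
endfacet
facet normal -0.694 0.109 0.712
outer loop
vertex 1.279 -2.132 3.445
vertex 1.791 -1.48 3.844
vertex 0.346 -0.712 2.317
endloop
endfacet
facet normal -0.556 -0.709 -0.433
outer loop
vertex 1.789 -0.94 0.836
vertex 1.279 -2.132 3.445
vertex 0.346 -0.712 2.317
endloop
endfacet
facet normal -0.694 0.110 0.712
outer loop
vertex 0.346 -0.712 2.317
vertex 1.791 -1.48 3.844
vertex 0.858 -0.059 2.715
endloop
endfacet
facet normal -0.458 0.696 -0.553
outer loop
vertex 0.858 -0.059 2.715
vertex 1.789 -0.94 0.836
vertex 0.346 -0.712 2.317
endloop
endfacet
facet normal 0.457 -0.697 0.553
outer loop
vertex 1.279 -2.132 3.445
vertex 3.234 -1.708 2.363
vertex 1.791 -1.48 3.844
endloop
endfacet
facet normal -0.556 -0.709 -0.433
outer loop
vertex 2.722 -2.361 1.965
vertex 1.279 -2.132 3.445
vertex 1.789 -0.94 0.836
endloop
endfacet
facet normal 0.457 -0.696 0.554
outer loop
vertex 2.722 -2.361 1.965
vertex 3.234 -1.708 2.363
vertex 1.279 -2.132 3.445
endloop
endfacet
facet normal 0.556 0.709 0.433
outer loop
vertex 1.791 -1.48 3.844
vertex 3.234 -1.708 2.363
vertex 0.858 -0.059 2.715
endloop
endfacet
facet normal -0.457 0.697 -0.553
outer loop
vertex 2.301 -0.288 1.235
vertex 1.789 -0.94 0.836
vertex 0.858 -0.059 2.715
endloop
endfacet
facet normal 0.556 0.709 0.433
outer loop
vertex 0.858 -0.059 2.715
vertex 3.234 -1.708 2.363
vertex 2.301 -0.288 1.235
endloop
endfacet
facet normal 0.694 -0.110 -0.712
outer loop
vertex 2.301 -0.288 1.235
vertex 2.722 -2.361 1.965
vertex 1.789 -0.94 0.836
endloop
endfacet
facet normal 0.694 -0.110 -0.712
outer loop
vertex 3.234 -1.708 2.363
vertex 2.722 -2.361 1.965
vertex 2.301 -0.288 1.235
endloop
endfacet
facet normal -0.573 0.765 0.293
outer loop
vertex 2.495 -0.743 -2.244
vertex 3.122 -0.51 -1.628
vertex 3.28 0.302 -3.438
endloop
endfacet
facet normal -0.689 -0.257 -0.678
outer loop
vertex 3.738 -0.31 -3.672
vertex 2.495 -0.743 -2.244
vertex 3.28 0.302 -3.438
endloop
endfacet
facet normal -0.573 0.765 0.293
outer loop
vertex 3.28 0.302 -3.438
vertex 3.122 -0.51 -1.628
vertex 3.907 0.535 -2.821
endloop
endfacet
facet normal 0.444 0.590 -0.674
outer loop
vertex 3.907 0.535 -2.821
vertex 3.738 -0.31 -3.672
vertex 3.28 0.302 -3.438
endloop
endfacet
facet normal -0.444 -0.590 0.675
outer loop
vertex 2.495 -0.743 -2.244
vertex 3.58 -1.122 -1.862
vertex 3.122 -0.51 -1.628
endloop
endfacet
facet normal -0.689 -0.256 -0.678
outer loop
vertex 2.953 -1.355 -2.479
vertex 2.495 -0.743 -2.244
vertex 3.738 -0.31 -3.672
endloop
endfacet
facet normal -0.444 -0.591 0.674
outer loop
vertex 2.953 -1.355 -2.479
vertex 3.58 -1.122 -1.862
vertex 2.495 -0.743 -2.244
endloop
endfacet
facet normal 0.689 0.256 0.678
outer loop
vertex 3.122 -0.51 -1.628
vertex 3.58 -1.122 -1.862
vertex 3.907 0.535 -2.821
endloop
endfacet
facet normal 0.443 0.591 -0.674
outer loop
vertex 4.365 -0.077 -3.056
vertex 3.738 -0.31 -3.672
vertex 3.907 0.535 -2.821
endloop
endfacet
facet normal 0.690 0.256 0.677
outer loop
vertex 3.907 0.535 -2.821
vertex 3.58 -1.122 -1.862
vertex 4.365 -0.077 -3.056
endloop
endfacet
facet normal 0.573 -0.765 -0.294
outer loop
vertex 4.365 -0.077 -3.056
vertex 2.953 -1.355 -2.479
vertex 3.738 -0.31 -3.672
endloop
endfacet
facet normal 0.573 -0.765 -0.293
outer loop
vertex 3.58 -1.122 -1.862
vertex 2.953 -1.355 -2.479
vertex 4.365 -0.077 -3.056
endloop
endfacet

endsolid


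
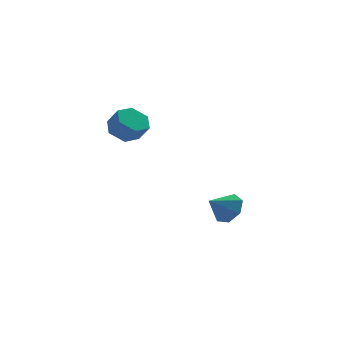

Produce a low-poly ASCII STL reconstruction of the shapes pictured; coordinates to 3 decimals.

solid 
facet normal -0.379 0.497 -0.780
outer loop
vertex -2.459 -2.03 2.023
vertex -3.238 -1.731 2.592
vertex -2.401 -1.167 2.545
endloop
endfacet
facet normal 0.923 0.152 -0.353
outer loop
vertex -2.459 -2.03 2.023
vertex -2.401 -1.167 2.545
vertex -2.003 -2.627 2.959
endloop
endfacet
facet normal 0.924 0.152 -0.352
outer loop
vertex -2.003 -2.627 2.959
vertex -2.401 -1.167 2.545
vertex -1.946 -1.764 3.481
endloop
endfacet
facet normal 0.380 -0.497 0.780
outer loop
vertex -2.003 -2.627 2.959
vertex -1.946 -1.764 3.481
vertex -2.782 -2.329 3.528
endloop
endfacet
facet normal -0.379 0.498 -0.780
outer loop
vertex -2.401 -1.167 2.545
vertex -3.238 -1.731 2.592
vertex -3.18 -0.869 3.114
endloop
endfacet
facet normal 0.511 0.816 0.272
outer loop
vertex -2.401 -1.167 2.545
vertex -3.18 -0.869 3.114
vertex -1.946 -1.764 3.481
endloop
endfacet
facet normal 0.511 0.816 0.272
outer loop
vertex -1.946 -1.764 3.481
vertex -3.18 -0.869 3.114
vertex -2.725 -1.466 4.05
endloop
endfacet
facet normal 0.380 -0.497 0.780
outer loop
vertex -1.946 -1.764 3.481
vertex -2.725 -1.466 4.05
vertex -2.782 -2.329 3.528
endloop
endfacet
facet normal -0.379 0.498 -0.780
outer loop
vertex -3.18 -0.869 3.114
vertex -3.238 -1.731 2.592
vertex -4.017 -1.433 3.161
endloop
endfacet
facet normal -0.412 0.664 0.624
outer loop
vertex -3.18 -0.869 3.114
vertex -4.017 -1.433 3.161
vertex -2.725 -1.466 4.05
endloop
endfacet
facet normal -0.413 0.663 0.624
outer loop
vertex -2.725 -1.466 4.05
vertex -4.017 -1.433 3.161
vertex -3.561 -2.03 4.097
endloop
endfacet
facet normal 0.379 -0.497 0.780
outer loop
vertex -2.725 -1.466 4.05
vertex -3.561 -2.03 4.097
vertex -2.782 -2.329 3.528
endloop
endfacet
facet normal -0.380 0.497 -0.780
outer loop
vertex -4.017 -1.433 3.161
vertex -3.238 -1.731 2.592
vertex -4.074 -2.296 2.639
endloop
endfacet
facet normal -0.923 -0.152 0.353
outer loop
vertex -4.017 -1.433 3.161
vertex -4.074 -2.296 2.639
vertex -3.561 -2.03 4.097
endloop
endfacet
facet normal -0.924 -0.151 0.353
outer loop
vertex -3.561 -2.03 4.097
vertex -4.074 -2.296 2.639
vertex -3.619 -2.893 3.575
endloop
endfacet
facet normal 0.379 -0.497 0.780
outer loop
vertex -3.561 -2.03 4.097
vertex -3.619 -2.893 3.575
vertex -2.782 -2.329 3.528
endloop
endfacet
facet normal -0.380 0.497 -0.780
outer loop
vertex -4.074 -2.296 2.639
vertex -3.238 -1.731 2.592
vertex -3.295 -2.594 2.07
endloop
endfacet
facet normal -0.511 -0.816 -0.272
outer loop
vertex -4.074 -2.296 2.639
vertex -3.295 -2.594 2.07
vertex -3.619 -2.893 3.575
endloop
endfacet
facet normal -0.511 -0.816 -0.272
outer loop
vertex -3.619 -2.893 3.575
vertex -3.295 -2.594 2.07
vertex -2.84 -3.191 3.006
endloop
endfacet
facet normal 0.379 -0.498 0.780
outer loop
vertex -3.619 -2.893 3.575
vertex -2.84 -3.191 3.006
vertex -2.782 -2.329 3.528
endloop
endfacet
facet normal -0.379 0.497 -0.780
outer loop
vertex -3.295 -2.594 2.07
vertex -3.238 -1.731 2.592
vertex -2.459 -2.03 2.023
endloop
endfacet
facet normal 0.413 -0.664 -0.624
outer loop
vertex -3.295 -2.594 2.07
vertex -2.459 -2.03 2.023
vertex -2.84 -3.191 3.006
endloop
endfacet
facet normal 0.412 -0.664 -0.624
outer loop
vertex -2.84 -3.191 3.006
vertex -2.459 -2.03 2.023
vertex -2.003 -2.627 2.959
endloop
endfacet
facet normal 0.379 -0.498 0.780
outer loop
vertex -2.84 -3.191 3.006
vertex -2.003 -2.627 2.959
vertex -2.782 -2.329 3.528
endloop
endfacet
facet normal 0.768 0.310 -0.560
outer loop
vertex 2.985 -0.539 -2.985
vertex 2.551 -1.011 -3.841
vertex 2.407 -0.012 -3.486
endloop
endfacet
facet normal -0.280 0.482 0.830
outer loop
vertex 2.985 -0.539 -2.985
vertex 2.407 -0.012 -3.486
vertex 1.369 -1.489 -2.979
endloop
endfacet
facet normal 0.769 0.310 -0.560
outer loop
vertex 2.407 -0.012 -3.486
vertex 2.551 -1.011 -3.841
vertex 1.938 -0.238 -4.255
endloop
endfacet
facet normal -0.741 0.614 0.272
outer loop
vertex 2.407 -0.012 -3.486
vertex 1.938 -0.238 -4.255
vertex 1.369 -1.489 -2.979
endloop
endfacet
facet normal 0.769 0.310 -0.560
outer loop
vertex 1.938 -0.238 -4.255
vertex 2.551 -1.011 -3.841
vertex 1.931 -1.046 -4.712
endloop
endfacet
facet normal -0.950 0.159 -0.267
outer loop
vertex 1.938 -0.238 -4.255
vertex 1.931 -1.046 -4.712
vertex 1.369 -1.489 -2.979
endloop
endfacet
facet normal 0.769 0.310 -0.560
outer loop
vertex 1.931 -1.046 -4.712
vertex 2.551 -1.011 -3.841
vertex 2.391 -1.828 -4.514
endloop
endfacet
facet normal -0.751 -0.539 -0.381
outer loop
vertex 1.931 -1.046 -4.712
vertex 2.391 -1.828 -4.514
vertex 1.369 -1.489 -2.979
endloop
endfacet
facet normal 0.768 0.311 -0.560
outer loop
vertex 2.391 -1.828 -4.514
vertex 2.551 -1.011 -3.841
vertex 2.972 -1.995 -3.809
endloop
endfacet
facet normal -0.294 -0.956 0.016
outer loop
vertex 2.391 -1.828 -4.514
vertex 2.972 -1.995 -3.809
vertex 1.369 -1.489 -2.979
endloop
endfacet
facet normal 0.768 0.310 -0.561
outer loop
vertex 2.972 -1.995 -3.809
vertex 2.551 -1.011 -3.841
vertex 3.237 -1.421 -3.129
endloop
endfacet
facet normal 0.078 -0.777 0.625
outer loop
vertex 2.972 -1.995 -3.809
vertex 3.237 -1.421 -3.129
vertex 1.369 -1.489 -2.979
endloop
endfacet
facet normal 0.768 0.311 -0.561
outer loop
vertex 3.237 -1.421 -3.129
vertex 2.551 -1.011 -3.841
vertex 2.985 -0.539 -2.985
endloop
endfacet
facet normal 0.084 -0.137 0.987
outer loop
vertex 3.237 -1.421 -3.129
vertex 2.985 -0.539 -2.985
vertex 1.369 -1.489 -2.979
endloop
endfacet

endsolid


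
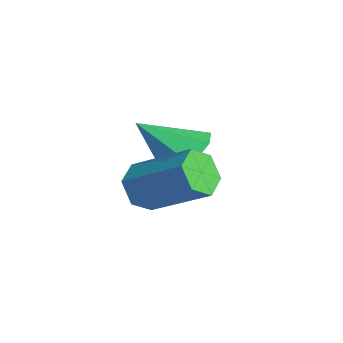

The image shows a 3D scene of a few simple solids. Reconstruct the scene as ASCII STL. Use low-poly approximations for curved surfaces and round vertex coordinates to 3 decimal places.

solid 
facet normal 0.479 0.633 -0.609
outer loop
vertex -2.577 -1.706 -1.09
vertex -3.175 -0.927 -0.751
vertex -2.263 -1.255 -0.374
endloop
endfacet
facet normal 0.517 -0.808 0.282
outer loop
vertex -2.577 -1.706 -1.09
vertex -2.263 -1.255 -0.374
vertex -4.105 -2.153 0.431
endloop
endfacet
facet normal 0.479 0.632 -0.609
outer loop
vertex -2.263 -1.255 -0.374
vertex -3.175 -0.927 -0.751
vertex -2.637 -0.556 0.058
endloop
endfacet
facet normal 0.489 -0.254 0.835
outer loop
vertex -2.263 -1.255 -0.374
vertex -2.637 -0.556 0.058
vertex -4.105 -2.153 0.431
endloop
endfacet
facet normal 0.479 0.632 -0.609
outer loop
vertex -2.637 -0.556 0.058
vertex -3.175 -0.927 -0.751
vertex -3.416 -0.136 -0.119
endloop
endfacet
facet normal -0.065 0.283 0.957
outer loop
vertex -2.637 -0.556 0.058
vertex -3.416 -0.136 -0.119
vertex -4.105 -2.153 0.431
endloop
endfacet
facet normal 0.479 0.632 -0.609
outer loop
vertex -3.416 -0.136 -0.119
vertex -3.175 -0.927 -0.751
vertex -4.014 -0.312 -0.772
endloop
endfacet
facet normal -0.727 0.400 0.558
outer loop
vertex -3.416 -0.136 -0.119
vertex -4.014 -0.312 -0.772
vertex -4.105 -2.153 0.431
endloop
endfacet
facet normal 0.479 0.632 -0.609
outer loop
vertex -4.014 -0.312 -0.772
vertex -3.175 -0.927 -0.751
vertex -3.981 -0.95 -1.408
endloop
endfacet
facet normal -0.998 0.009 -0.061
outer loop
vertex -4.014 -0.312 -0.772
vertex -3.981 -0.95 -1.408
vertex -4.105 -2.153 0.431
endloop
endfacet
facet normal 0.478 0.632 -0.609
outer loop
vertex -3.981 -0.95 -1.408
vertex -3.175 -0.927 -0.751
vertex -3.341 -1.571 -1.55
endloop
endfacet
facet normal -0.675 -0.596 -0.435
outer loop
vertex -3.981 -0.95 -1.408
vertex -3.341 -1.571 -1.55
vertex -4.105 -2.153 0.431
endloop
endfacet
facet normal 0.479 0.632 -0.609
outer loop
vertex -3.341 -1.571 -1.55
vertex -3.175 -0.927 -0.751
vertex -2.577 -1.706 -1.09
endloop
endfacet
facet normal 0.000 -0.959 -0.282
outer loop
vertex -3.341 -1.571 -1.55
vertex -2.577 -1.706 -1.09
vertex -4.105 -2.153 0.431
endloop
endfacet
facet normal -0.633 -0.537 -0.558
outer loop
vertex -0.892 -3.633 -0.332
vertex -1.46 -3.1 -0.201
vertex -0.979 -3.021 -0.823
endloop
endfacet
facet normal 0.767 -0.332 -0.550
outer loop
vertex -0.892 -3.633 -0.332
vertex -0.979 -3.021 -0.823
vertex 0.449 -2.493 0.85
endloop
endfacet
facet normal 0.767 -0.331 -0.550
outer loop
vertex 0.449 -2.493 0.85
vertex -0.979 -3.021 -0.823
vertex 0.361 -1.88 0.359
endloop
endfacet
facet normal 0.632 0.538 0.558
outer loop
vertex 0.449 -2.493 0.85
vertex 0.361 -1.88 0.359
vertex -0.12 -1.96 0.981
endloop
endfacet
facet normal -0.632 -0.538 -0.557
outer loop
vertex -0.979 -3.021 -0.823
vertex -1.46 -3.1 -0.201
vertex -1.548 -2.488 -0.692
endloop
endfacet
facet normal 0.287 0.506 -0.813
outer loop
vertex -0.979 -3.021 -0.823
vertex -1.548 -2.488 -0.692
vertex 0.361 -1.88 0.359
endloop
endfacet
facet normal 0.287 0.506 -0.813
outer loop
vertex 0.361 -1.88 0.359
vertex -1.548 -2.488 -0.692
vertex -0.208 -1.347 0.49
endloop
endfacet
facet normal 0.632 0.538 0.558
outer loop
vertex 0.361 -1.88 0.359
vertex -0.208 -1.347 0.49
vertex -0.12 -1.96 0.981
endloop
endfacet
facet normal -0.632 -0.538 -0.557
outer loop
vertex -1.548 -2.488 -0.692
vertex -1.46 -3.1 -0.201
vertex -2.029 -2.567 -0.07
endloop
endfacet
facet normal -0.479 0.837 -0.264
outer loop
vertex -1.548 -2.488 -0.692
vertex -2.029 -2.567 -0.07
vertex -0.208 -1.347 0.49
endloop
endfacet
facet normal -0.480 0.837 -0.263
outer loop
vertex -0.208 -1.347 0.49
vertex -2.029 -2.567 -0.07
vertex -0.688 -1.427 1.112
endloop
endfacet
facet normal 0.633 0.537 0.557
outer loop
vertex -0.208 -1.347 0.49
vertex -0.688 -1.427 1.112
vertex -0.12 -1.96 0.981
endloop
endfacet
facet normal -0.632 -0.538 -0.558
outer loop
vertex -2.029 -2.567 -0.07
vertex -1.46 -3.1 -0.201
vertex -1.941 -3.18 0.421
endloop
endfacet
facet normal -0.766 0.331 0.550
outer loop
vertex -2.029 -2.567 -0.07
vertex -1.941 -3.18 0.421
vertex -0.688 -1.427 1.112
endloop
endfacet
facet normal -0.767 0.332 0.549
outer loop
vertex -0.688 -1.427 1.112
vertex -1.941 -3.18 0.421
vertex -0.601 -2.039 1.603
endloop
endfacet
facet normal 0.633 0.537 0.558
outer loop
vertex -0.688 -1.427 1.112
vertex -0.601 -2.039 1.603
vertex -0.12 -1.96 0.981
endloop
endfacet
facet normal -0.632 -0.538 -0.558
outer loop
vertex -1.941 -3.18 0.421
vertex -1.46 -3.1 -0.201
vertex -1.372 -3.713 0.29
endloop
endfacet
facet normal -0.287 -0.506 0.813
outer loop
vertex -1.941 -3.18 0.421
vertex -1.372 -3.713 0.29
vertex -0.601 -2.039 1.603
endloop
endfacet
facet normal -0.287 -0.506 0.813
outer loop
vertex -0.601 -2.039 1.603
vertex -1.372 -3.713 0.29
vertex -0.032 -2.572 1.472
endloop
endfacet
facet normal 0.632 0.538 0.557
outer loop
vertex -0.601 -2.039 1.603
vertex -0.032 -2.572 1.472
vertex -0.12 -1.96 0.981
endloop
endfacet
facet normal -0.633 -0.537 -0.557
outer loop
vertex -1.372 -3.713 0.29
vertex -1.46 -3.1 -0.201
vertex -0.892 -3.633 -0.332
endloop
endfacet
facet normal 0.480 -0.837 0.263
outer loop
vertex -1.372 -3.713 0.29
vertex -0.892 -3.633 -0.332
vertex -0.032 -2.572 1.472
endloop
endfacet
facet normal 0.479 -0.837 0.264
outer loop
vertex -0.032 -2.572 1.472
vertex -0.892 -3.633 -0.332
vertex 0.449 -2.493 0.85
endloop
endfacet
facet normal 0.632 0.538 0.557
outer loop
vertex -0.032 -2.572 1.472
vertex 0.449 -2.493 0.85
vertex -0.12 -1.96 0.981
endloop
endfacet

endsolid


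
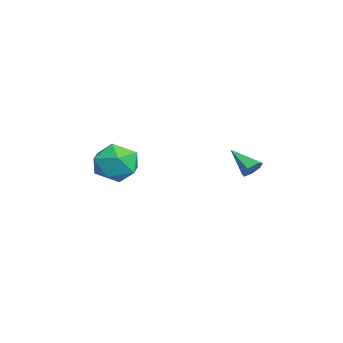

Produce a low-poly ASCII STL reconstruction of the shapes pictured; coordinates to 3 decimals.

solid 
facet normal 0.533 0.607 -0.590
outer loop
vertex 0.679 1.659 1.917
vertex 0.231 1.851 1.71
vertex 0.501 2.024 2.132
endloop
endfacet
facet normal 0.538 -0.217 0.814
outer loop
vertex 0.679 1.659 1.917
vertex 0.501 2.024 2.132
vertex -0.511 1.009 2.53
endloop
endfacet
facet normal 0.534 0.606 -0.590
outer loop
vertex 0.501 2.024 2.132
vertex 0.231 1.851 1.71
vertex 0.119 2.26 2.029
endloop
endfacet
facet normal -0.016 0.379 0.925
outer loop
vertex 0.501 2.024 2.132
vertex 0.119 2.26 2.029
vertex -0.511 1.009 2.53
endloop
endfacet
facet normal 0.533 0.606 -0.590
outer loop
vertex 0.119 2.26 2.029
vertex 0.231 1.851 1.71
vertex -0.178 2.187 1.686
endloop
endfacet
facet normal -0.690 0.540 0.482
outer loop
vertex 0.119 2.26 2.029
vertex -0.178 2.187 1.686
vertex -0.511 1.009 2.53
endloop
endfacet
facet normal 0.533 0.606 -0.590
outer loop
vertex -0.178 2.187 1.686
vertex 0.231 1.851 1.71
vertex -0.168 1.862 1.361
endloop
endfacet
facet normal -0.973 0.148 -0.178
outer loop
vertex -0.178 2.187 1.686
vertex -0.168 1.862 1.361
vertex -0.511 1.009 2.53
endloop
endfacet
facet normal 0.533 0.607 -0.590
outer loop
vertex -0.168 1.862 1.361
vertex 0.231 1.851 1.71
vertex 0.143 1.529 1.299
endloop
endfacet
facet normal -0.654 -0.507 -0.562
outer loop
vertex -0.168 1.862 1.361
vertex 0.143 1.529 1.299
vertex -0.511 1.009 2.53
endloop
endfacet
facet normal 0.534 0.606 -0.589
outer loop
vertex 0.143 1.529 1.299
vertex 0.231 1.851 1.71
vertex 0.52 1.438 1.547
endloop
endfacet
facet normal 0.025 -0.926 -0.378
outer loop
vertex 0.143 1.529 1.299
vertex 0.52 1.438 1.547
vertex -0.511 1.009 2.53
endloop
endfacet
facet normal 0.533 0.606 -0.591
outer loop
vertex 0.52 1.438 1.547
vertex 0.231 1.851 1.71
vertex 0.679 1.659 1.917
endloop
endfacet
facet normal 0.557 -0.796 0.236
outer loop
vertex 0.52 1.438 1.547
vertex 0.679 1.659 1.917
vertex -0.511 1.009 2.53
endloop
endfacet
facet normal -0.376 0.413 0.829
outer loop
vertex -3.712 -2.795 1.28
vertex -4.693 -3.365 1.119
vertex -3.851 -3.837 1.736
endloop
endfacet
facet normal 0.332 0.341 0.880
outer loop
vertex -3.712 -2.795 1.28
vertex -3.851 -3.837 1.736
vertex -2.853 -3.553 1.249
endloop
endfacet
facet normal 0.629 0.699 0.338
outer loop
vertex -3.712 -2.795 1.28
vertex -2.853 -3.553 1.249
vertex -3.079 -2.905 0.33
endloop
endfacet
facet normal 0.104 0.993 -0.045
outer loop
vertex -3.712 -2.795 1.28
vertex -3.079 -2.905 0.33
vertex -4.217 -2.789 0.251
endloop
endfacet
facet normal -0.517 0.816 0.258
outer loop
vertex -3.712 -2.795 1.28
vertex -4.217 -2.789 0.251
vertex -4.693 -3.365 1.119
endloop
endfacet
facet normal 0.489 -0.351 0.798
outer loop
vertex -2.853 -3.553 1.249
vertex -3.851 -3.837 1.736
vertex -3.303 -4.591 1.069
endloop
endfacet
facet normal -0.656 -0.232 0.718
outer loop
vertex -3.851 -3.837 1.736
vertex -4.693 -3.365 1.119
vertex -4.441 -4.475 0.99
endloop
endfacet
facet normal -0.884 0.419 -0.207
outer loop
vertex -4.693 -3.365 1.119
vertex -4.217 -2.789 0.251
vertex -4.667 -3.827 0.071
endloop
endfacet
facet normal 0.120 0.705 -0.699
outer loop
vertex -4.217 -2.789 0.251
vertex -3.079 -2.905 0.33
vertex -3.669 -3.543 -0.416
endloop
endfacet
facet normal 0.970 0.229 -0.077
outer loop
vertex -3.079 -2.905 0.33
vertex -2.853 -3.553 1.249
vertex -2.827 -4.015 0.201
endloop
endfacet
facet normal -0.104 -0.993 0.045
outer loop
vertex -3.808 -4.585 0.04
vertex -3.303 -4.591 1.069
vertex -4.441 -4.475 0.99
endloop
endfacet
facet normal -0.629 -0.699 -0.338
outer loop
vertex -3.808 -4.585 0.04
vertex -4.441 -4.475 0.99
vertex -4.667 -3.827 0.071
endloop
endfacet
facet normal -0.332 -0.341 -0.880
outer loop
vertex -3.808 -4.585 0.04
vertex -4.667 -3.827 0.071
vertex -3.669 -3.543 -0.416
endloop
endfacet
facet normal 0.376 -0.413 -0.829
outer loop
vertex -3.808 -4.585 0.04
vertex -3.669 -3.543 -0.416
vertex -2.827 -4.015 0.201
endloop
endfacet
facet normal 0.517 -0.816 -0.258
outer loop
vertex -3.808 -4.585 0.04
vertex -2.827 -4.015 0.201
vertex -3.303 -4.591 1.069
endloop
endfacet
facet normal -0.120 -0.705 0.699
outer loop
vertex -4.441 -4.475 0.99
vertex -3.303 -4.591 1.069
vertex -3.851 -3.837 1.736
endloop
endfacet
facet normal -0.970 -0.229 0.077
outer loop
vertex -4.667 -3.827 0.071
vertex -4.441 -4.475 0.99
vertex -4.693 -3.365 1.119
endloop
endfacet
facet normal -0.489 0.351 -0.798
outer loop
vertex -3.669 -3.543 -0.416
vertex -4.667 -3.827 0.071
vertex -4.217 -2.789 0.251
endloop
endfacet
facet normal 0.656 0.232 -0.718
outer loop
vertex -2.827 -4.015 0.201
vertex -3.669 -3.543 -0.416
vertex -3.079 -2.905 0.33
endloop
endfacet
facet normal 0.884 -0.419 0.207
outer loop
vertex -3.303 -4.591 1.069
vertex -2.827 -4.015 0.201
vertex -2.853 -3.553 1.249
endloop
endfacet

endsolid


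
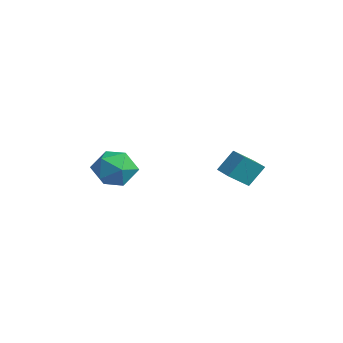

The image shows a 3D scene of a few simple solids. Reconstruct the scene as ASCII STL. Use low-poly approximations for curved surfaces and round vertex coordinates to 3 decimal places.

solid 
facet normal -0.017 0.982 -0.187
outer loop
vertex 2.543 -0.671 -4.039
vertex 2.3 -0.49 -3.065
vertex 3.279 -0.527 -3.348
endloop
endfacet
facet normal 0.449 0.650 -0.613
outer loop
vertex 2.543 -0.671 -4.039
vertex 3.279 -0.527 -3.348
vertex 3.376 -1.258 -4.052
endloop
endfacet
facet normal 0.093 0.154 -0.984
outer loop
vertex 2.543 -0.671 -4.039
vertex 3.376 -1.258 -4.052
vertex 2.457 -1.674 -4.204
endloop
endfacet
facet normal -0.592 0.180 -0.786
outer loop
vertex 2.543 -0.671 -4.039
vertex 2.457 -1.674 -4.204
vertex 1.792 -1.199 -3.594
endloop
endfacet
facet normal -0.660 0.692 -0.293
outer loop
vertex 2.543 -0.671 -4.039
vertex 1.792 -1.199 -3.594
vertex 2.3 -0.49 -3.065
endloop
endfacet
facet normal 0.927 0.317 -0.201
outer loop
vertex 3.376 -1.258 -4.052
vertex 3.279 -0.527 -3.348
vertex 3.648 -1.441 -3.086
endloop
endfacet
facet normal 0.174 0.855 0.489
outer loop
vertex 3.279 -0.527 -3.348
vertex 2.3 -0.49 -3.065
vertex 2.983 -0.966 -2.476
endloop
endfacet
facet normal -0.867 0.385 0.317
outer loop
vertex 2.3 -0.49 -3.065
vertex 1.792 -1.199 -3.594
vertex 2.064 -1.382 -2.628
endloop
endfacet
facet normal -0.757 -0.443 -0.480
outer loop
vertex 1.792 -1.199 -3.594
vertex 2.457 -1.674 -4.204
vertex 2.161 -2.113 -3.332
endloop
endfacet
facet normal 0.352 -0.485 -0.800
outer loop
vertex 2.457 -1.674 -4.204
vertex 3.376 -1.258 -4.052
vertex 3.14 -2.15 -3.615
endloop
endfacet
facet normal 0.592 -0.180 0.786
outer loop
vertex 2.897 -1.969 -2.641
vertex 3.648 -1.441 -3.086
vertex 2.983 -0.966 -2.476
endloop
endfacet
facet normal -0.093 -0.154 0.984
outer loop
vertex 2.897 -1.969 -2.641
vertex 2.983 -0.966 -2.476
vertex 2.064 -1.382 -2.628
endloop
endfacet
facet normal -0.449 -0.650 0.613
outer loop
vertex 2.897 -1.969 -2.641
vertex 2.064 -1.382 -2.628
vertex 2.161 -2.113 -3.332
endloop
endfacet
facet normal 0.017 -0.982 0.187
outer loop
vertex 2.897 -1.969 -2.641
vertex 2.161 -2.113 -3.332
vertex 3.14 -2.15 -3.615
endloop
endfacet
facet normal 0.660 -0.692 0.293
outer loop
vertex 2.897 -1.969 -2.641
vertex 3.14 -2.15 -3.615
vertex 3.648 -1.441 -3.086
endloop
endfacet
facet normal 0.757 0.443 0.480
outer loop
vertex 2.983 -0.966 -2.476
vertex 3.648 -1.441 -3.086
vertex 3.279 -0.527 -3.348
endloop
endfacet
facet normal -0.352 0.485 0.800
outer loop
vertex 2.064 -1.382 -2.628
vertex 2.983 -0.966 -2.476
vertex 2.3 -0.49 -3.065
endloop
endfacet
facet normal -0.927 -0.317 0.201
outer loop
vertex 2.161 -2.113 -3.332
vertex 2.064 -1.382 -2.628
vertex 1.792 -1.199 -3.594
endloop
endfacet
facet normal -0.174 -0.855 -0.489
outer loop
vertex 3.14 -2.15 -3.615
vertex 2.161 -2.113 -3.332
vertex 2.457 -1.674 -4.204
endloop
endfacet
facet normal 0.867 -0.385 -0.317
outer loop
vertex 3.648 -1.441 -3.086
vertex 3.14 -2.15 -3.615
vertex 3.376 -1.258 -4.052
endloop
endfacet
facet normal -0.998 -0.021 0.067
outer loop
vertex 3.615 3.458 -2.9
vertex 3.545 4.441 -3.636
vertex 3.567 2.761 -3.826
endloop
endfacet
facet normal 0.057 -0.799 0.599
outer loop
vertex 4.435 2.779 -3.884
vertex 3.615 3.458 -2.9
vertex 3.567 2.761 -3.826
endloop
endfacet
facet normal -0.998 -0.021 0.067
outer loop
vertex 3.567 2.761 -3.826
vertex 3.545 4.441 -3.636
vertex 3.497 3.744 -4.562
endloop
endfacet
facet normal -0.041 -0.601 -0.798
outer loop
vertex 3.497 3.744 -4.562
vertex 4.435 2.779 -3.884
vertex 3.567 2.761 -3.826
endloop
endfacet
facet normal 0.041 0.601 0.798
outer loop
vertex 3.615 3.458 -2.9
vertex 4.413 4.459 -3.694
vertex 3.545 4.441 -3.636
endloop
endfacet
facet normal 0.057 -0.799 0.599
outer loop
vertex 4.483 3.476 -2.958
vertex 3.615 3.458 -2.9
vertex 4.435 2.779 -3.884
endloop
endfacet
facet normal 0.041 0.601 0.798
outer loop
vertex 4.483 3.476 -2.958
vertex 4.413 4.459 -3.694
vertex 3.615 3.458 -2.9
endloop
endfacet
facet normal -0.057 0.799 -0.599
outer loop
vertex 3.545 4.441 -3.636
vertex 4.413 4.459 -3.694
vertex 3.497 3.744 -4.562
endloop
endfacet
facet normal -0.041 -0.601 -0.798
outer loop
vertex 4.365 3.762 -4.62
vertex 4.435 2.779 -3.884
vertex 3.497 3.744 -4.562
endloop
endfacet
facet normal -0.057 0.799 -0.599
outer loop
vertex 3.497 3.744 -4.562
vertex 4.413 4.459 -3.694
vertex 4.365 3.762 -4.62
endloop
endfacet
facet normal 0.998 0.021 -0.067
outer loop
vertex 4.365 3.762 -4.62
vertex 4.483 3.476 -2.958
vertex 4.435 2.779 -3.884
endloop
endfacet
facet normal 0.998 0.021 -0.067
outer loop
vertex 4.413 4.459 -3.694
vertex 4.483 3.476 -2.958
vertex 4.365 3.762 -4.62
endloop
endfacet

endsolid


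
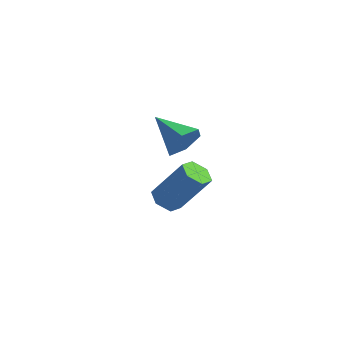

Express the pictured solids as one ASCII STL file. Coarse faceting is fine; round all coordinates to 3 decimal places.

solid 
facet normal 0.898 -0.072 -0.433
outer loop
vertex 1.906 0.093 0.284
vertex 1.654 -0.194 -0.191
vertex 1.702 0.414 -0.192
endloop
endfacet
facet normal -0.099 0.805 0.585
outer loop
vertex 1.906 0.093 0.284
vertex 1.702 0.414 -0.192
vertex 0.566 -0.106 0.331
endloop
endfacet
facet normal 0.899 -0.072 -0.433
outer loop
vertex 1.702 0.414 -0.192
vertex 1.654 -0.194 -0.191
vertex 1.45 0.128 -0.668
endloop
endfacet
facet normal -0.493 0.836 -0.241
outer loop
vertex 1.702 0.414 -0.192
vertex 1.45 0.128 -0.668
vertex 0.566 -0.106 0.331
endloop
endfacet
facet normal 0.899 -0.072 -0.433
outer loop
vertex 1.45 0.128 -0.668
vertex 1.654 -0.194 -0.191
vertex 1.402 -0.48 -0.667
endloop
endfacet
facet normal -0.754 0.058 -0.654
outer loop
vertex 1.45 0.128 -0.668
vertex 1.402 -0.48 -0.667
vertex 0.566 -0.106 0.331
endloop
endfacet
facet normal 0.899 -0.072 -0.432
outer loop
vertex 1.402 -0.48 -0.667
vertex 1.654 -0.194 -0.191
vertex 1.605 -0.802 -0.191
endloop
endfacet
facet normal -0.621 -0.746 -0.240
outer loop
vertex 1.402 -0.48 -0.667
vertex 1.605 -0.802 -0.191
vertex 0.566 -0.106 0.331
endloop
endfacet
facet normal 0.899 -0.072 -0.432
outer loop
vertex 1.605 -0.802 -0.191
vertex 1.654 -0.194 -0.191
vertex 1.857 -0.515 0.285
endloop
endfacet
facet normal -0.225 -0.777 0.588
outer loop
vertex 1.605 -0.802 -0.191
vertex 1.857 -0.515 0.285
vertex 0.566 -0.106 0.331
endloop
endfacet
facet normal 0.899 -0.073 -0.433
outer loop
vertex 1.857 -0.515 0.285
vertex 1.654 -0.194 -0.191
vertex 1.906 0.093 0.284
endloop
endfacet
facet normal 0.035 -0.001 0.999
outer loop
vertex 1.857 -0.515 0.285
vertex 1.906 0.093 0.284
vertex 0.566 -0.106 0.331
endloop
endfacet
facet normal -0.514 -0.263 -0.817
outer loop
vertex 0.11 1.467 -4.226
vertex -0.238 1.237 -3.933
vertex -0.294 1.728 -4.056
endloop
endfacet
facet normal 0.330 0.818 -0.471
outer loop
vertex 0.11 1.467 -4.226
vertex -0.294 1.728 -4.056
vertex 0.906 1.874 -2.96
endloop
endfacet
facet normal 0.331 0.818 -0.471
outer loop
vertex 0.906 1.874 -2.96
vertex -0.294 1.728 -4.056
vertex 0.503 2.135 -2.79
endloop
endfacet
facet normal 0.514 0.262 0.817
outer loop
vertex 0.906 1.874 -2.96
vertex 0.503 2.135 -2.79
vertex 0.558 1.643 -2.667
endloop
endfacet
facet normal -0.514 -0.263 -0.817
outer loop
vertex -0.294 1.728 -4.056
vertex -0.238 1.237 -3.933
vertex -0.642 1.498 -3.763
endloop
endfacet
facet normal -0.519 0.853 0.053
outer loop
vertex -0.294 1.728 -4.056
vertex -0.642 1.498 -3.763
vertex 0.503 2.135 -2.79
endloop
endfacet
facet normal -0.519 0.853 0.053
outer loop
vertex 0.503 2.135 -2.79
vertex -0.642 1.498 -3.763
vertex 0.155 1.905 -2.497
endloop
endfacet
facet normal 0.515 0.262 0.817
outer loop
vertex 0.503 2.135 -2.79
vertex 0.155 1.905 -2.497
vertex 0.558 1.643 -2.667
endloop
endfacet
facet normal -0.513 -0.263 -0.817
outer loop
vertex -0.642 1.498 -3.763
vertex -0.238 1.237 -3.933
vertex -0.586 1.006 -3.64
endloop
endfacet
facet normal -0.851 0.034 0.525
outer loop
vertex -0.642 1.498 -3.763
vertex -0.586 1.006 -3.64
vertex 0.155 1.905 -2.497
endloop
endfacet
facet normal -0.851 0.036 0.524
outer loop
vertex 0.155 1.905 -2.497
vertex -0.586 1.006 -3.64
vertex 0.21 1.413 -2.374
endloop
endfacet
facet normal 0.515 0.262 0.817
outer loop
vertex 0.155 1.905 -2.497
vertex 0.21 1.413 -2.374
vertex 0.558 1.643 -2.667
endloop
endfacet
facet normal -0.514 -0.262 -0.817
outer loop
vertex -0.586 1.006 -3.64
vertex -0.238 1.237 -3.933
vertex -0.183 0.745 -3.81
endloop
endfacet
facet normal -0.331 -0.818 0.471
outer loop
vertex -0.586 1.006 -3.64
vertex -0.183 0.745 -3.81
vertex 0.21 1.413 -2.374
endloop
endfacet
facet normal -0.330 -0.818 0.471
outer loop
vertex 0.21 1.413 -2.374
vertex -0.183 0.745 -3.81
vertex 0.614 1.152 -2.544
endloop
endfacet
facet normal 0.514 0.263 0.817
outer loop
vertex 0.21 1.413 -2.374
vertex 0.614 1.152 -2.544
vertex 0.558 1.643 -2.667
endloop
endfacet
facet normal -0.515 -0.262 -0.817
outer loop
vertex -0.183 0.745 -3.81
vertex -0.238 1.237 -3.933
vertex 0.165 0.975 -4.103
endloop
endfacet
facet normal 0.519 -0.853 -0.053
outer loop
vertex -0.183 0.745 -3.81
vertex 0.165 0.975 -4.103
vertex 0.614 1.152 -2.544
endloop
endfacet
facet normal 0.519 -0.853 -0.053
outer loop
vertex 0.614 1.152 -2.544
vertex 0.165 0.975 -4.103
vertex 0.962 1.382 -2.837
endloop
endfacet
facet normal 0.514 0.263 0.817
outer loop
vertex 0.614 1.152 -2.544
vertex 0.962 1.382 -2.837
vertex 0.558 1.643 -2.667
endloop
endfacet
facet normal -0.515 -0.262 -0.817
outer loop
vertex 0.165 0.975 -4.103
vertex -0.238 1.237 -3.933
vertex 0.11 1.467 -4.226
endloop
endfacet
facet normal 0.851 -0.036 -0.524
outer loop
vertex 0.165 0.975 -4.103
vertex 0.11 1.467 -4.226
vertex 0.962 1.382 -2.837
endloop
endfacet
facet normal 0.851 -0.034 -0.524
outer loop
vertex 0.962 1.382 -2.837
vertex 0.11 1.467 -4.226
vertex 0.906 1.874 -2.96
endloop
endfacet
facet normal 0.513 0.263 0.817
outer loop
vertex 0.962 1.382 -2.837
vertex 0.906 1.874 -2.96
vertex 0.558 1.643 -2.667
endloop
endfacet

endsolid
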